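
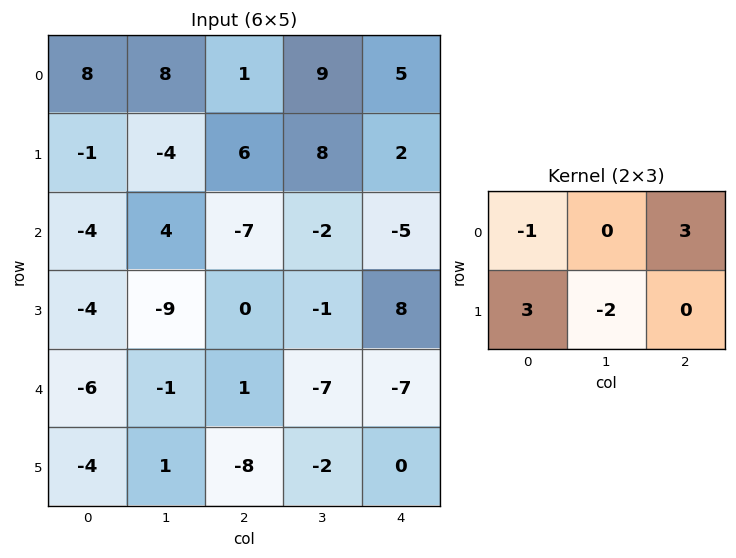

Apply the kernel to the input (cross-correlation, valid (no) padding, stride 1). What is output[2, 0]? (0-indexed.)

The receptive field on the input at this output position is [-4 4 -7 / -4 -9 0]. Elementwise product with the kernel and sum: -4·-1 + -7·3 + -4·3 + -9·-2.

-11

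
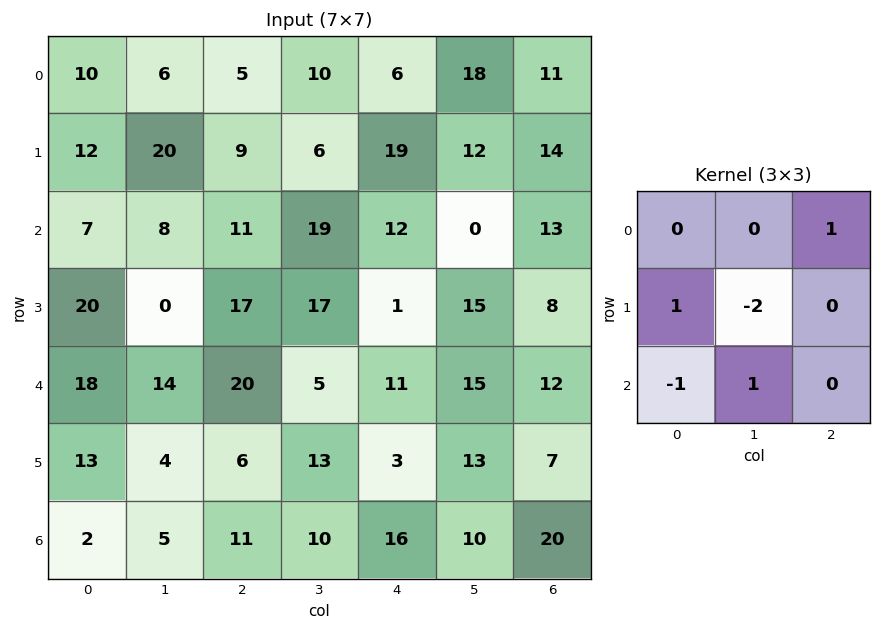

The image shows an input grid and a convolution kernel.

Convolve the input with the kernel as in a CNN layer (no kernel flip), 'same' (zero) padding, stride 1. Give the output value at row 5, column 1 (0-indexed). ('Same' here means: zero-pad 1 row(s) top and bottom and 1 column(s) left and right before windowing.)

28

The receptive field on the zero-padded input at this output position is [18 14 20 / 13 4 6 / 2 5 11]. Elementwise product with the kernel and sum: 20·1 + 13·1 + 4·-2 + 2·-1 + 5·1.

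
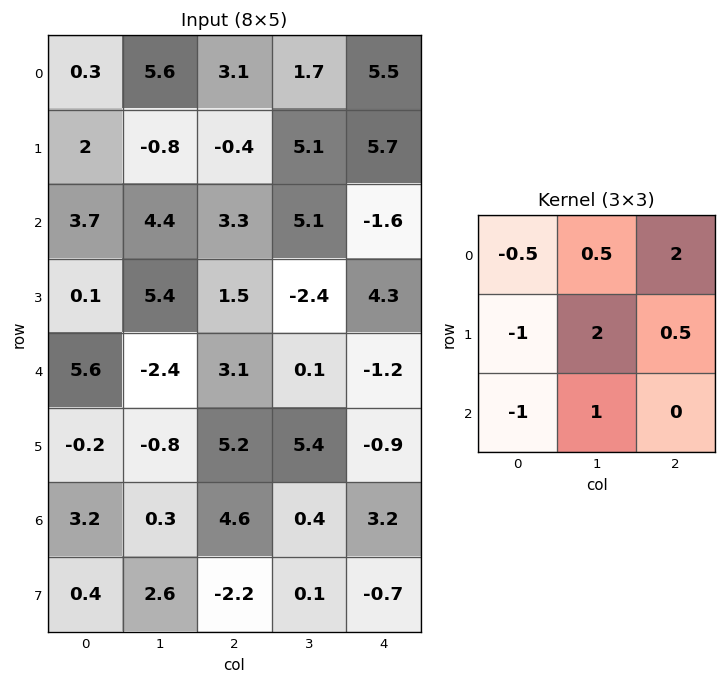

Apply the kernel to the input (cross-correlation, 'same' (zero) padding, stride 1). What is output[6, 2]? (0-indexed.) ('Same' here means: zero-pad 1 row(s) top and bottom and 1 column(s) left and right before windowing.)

18.1

The receptive field on the zero-padded input at this output position is [-0.8 5.2 5.4 / 0.3 4.6 0.4 / 2.6 -2.2 0.1]. Elementwise product with the kernel and sum: -0.8·-0.5 + 5.2·0.5 + 5.4·2 + 0.3·-1 + 4.6·2 + 0.4·0.5 + 2.6·-1 + -2.2·1.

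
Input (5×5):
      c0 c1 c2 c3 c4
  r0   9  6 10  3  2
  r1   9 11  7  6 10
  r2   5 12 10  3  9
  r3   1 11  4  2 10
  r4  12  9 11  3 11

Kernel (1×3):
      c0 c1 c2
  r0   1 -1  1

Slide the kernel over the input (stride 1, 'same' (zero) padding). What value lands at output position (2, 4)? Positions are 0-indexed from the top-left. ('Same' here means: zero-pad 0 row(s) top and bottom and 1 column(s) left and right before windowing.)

The receptive field on the zero-padded input at this output position is [3 9 0]. Elementwise product with the kernel and sum: 3·1 + 9·-1 + 0·1.

-6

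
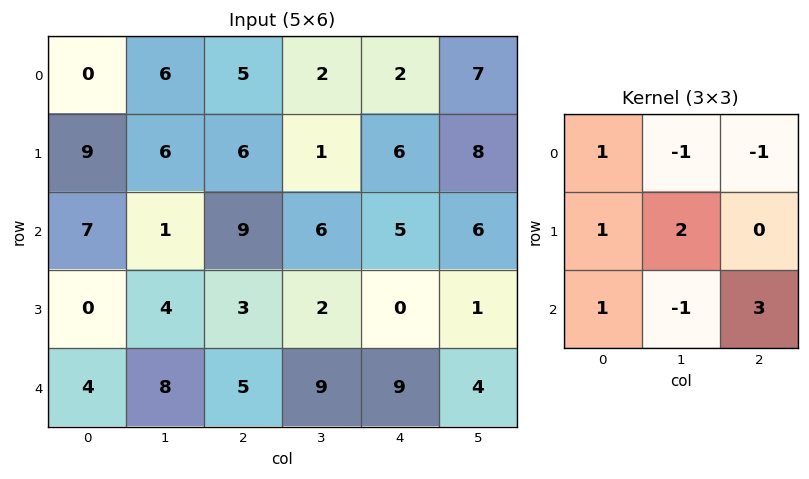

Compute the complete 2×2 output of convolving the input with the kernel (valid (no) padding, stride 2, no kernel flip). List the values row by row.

43 27
16 28

Output[0,0]: The receptive field on the input at this output position is [0 6 5 / 9 6 6 / 7 1 9]. Elementwise product with the kernel and sum: 0·1 + 6·-1 + 5·-1 + 9·1 + 6·2 + 7·1 + 1·-1 + 9·3.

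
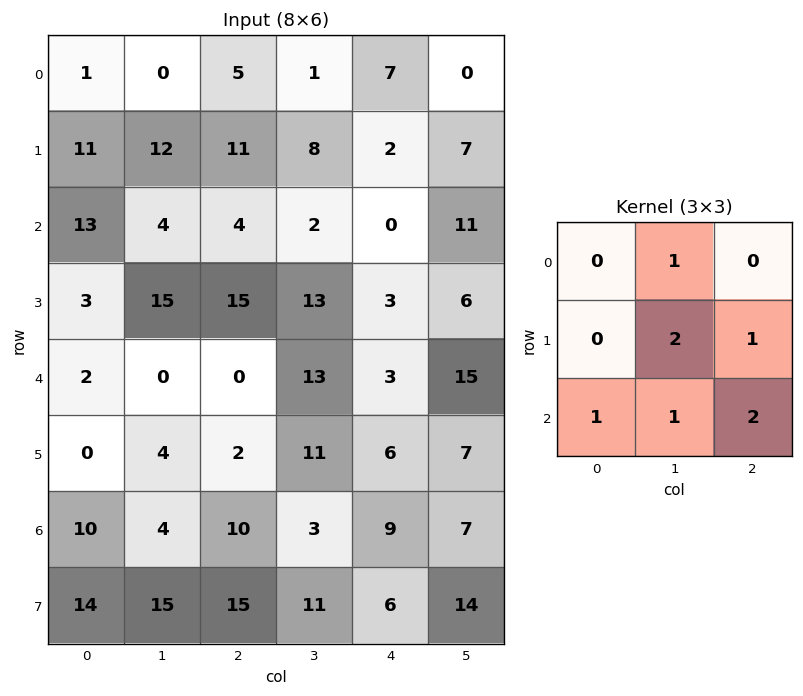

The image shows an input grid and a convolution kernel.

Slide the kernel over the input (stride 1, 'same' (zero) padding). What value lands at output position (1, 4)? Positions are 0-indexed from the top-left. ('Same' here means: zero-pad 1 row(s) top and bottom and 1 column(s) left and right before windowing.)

42

The receptive field on the zero-padded input at this output position is [1 7 0 / 8 2 7 / 2 0 11]. Elementwise product with the kernel and sum: 7·1 + 2·2 + 7·1 + 2·1 + 0·1 + 11·2.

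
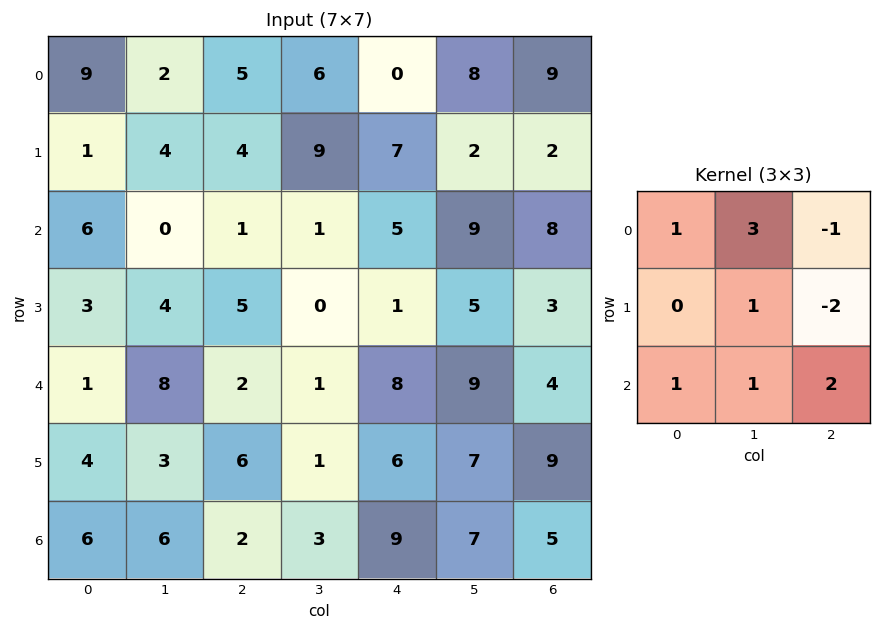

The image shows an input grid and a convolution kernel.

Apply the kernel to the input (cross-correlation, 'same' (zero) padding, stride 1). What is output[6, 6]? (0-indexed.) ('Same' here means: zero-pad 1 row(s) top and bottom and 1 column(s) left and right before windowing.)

The receptive field on the zero-padded input at this output position is [7 9 0 / 7 5 0 / 0 0 0]. Elementwise product with the kernel and sum: 7·1 + 9·3 + 0·-1 + 5·1 + 0·-2 + 0·1 + 0·1 + 0·2.

39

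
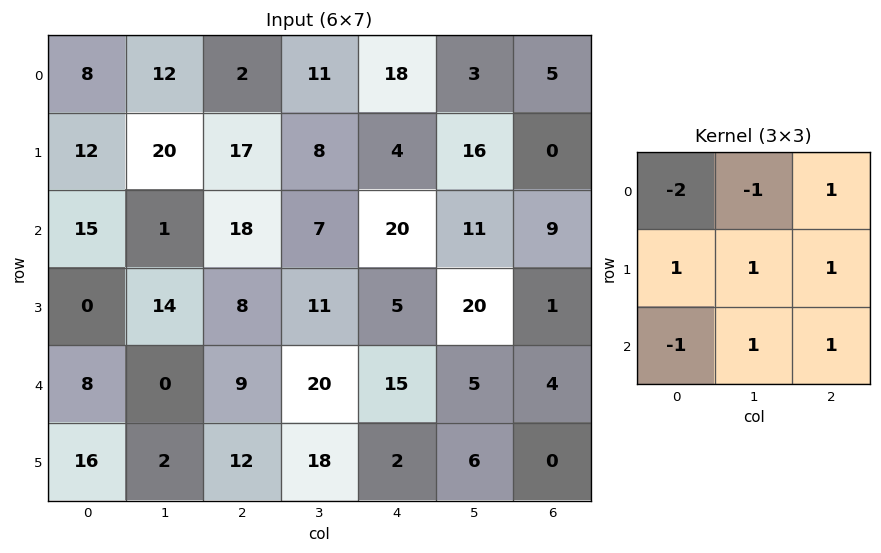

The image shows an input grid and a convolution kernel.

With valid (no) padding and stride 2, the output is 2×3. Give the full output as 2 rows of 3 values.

27 41 -14
10 27 -22

Output[0,0]: The receptive field on the input at this output position is [8 12 2 / 12 20 17 / 15 1 18]. Elementwise product with the kernel and sum: 8·-2 + 12·-1 + 2·1 + 12·1 + 20·1 + 17·1 + 15·-1 + 1·1 + 18·1.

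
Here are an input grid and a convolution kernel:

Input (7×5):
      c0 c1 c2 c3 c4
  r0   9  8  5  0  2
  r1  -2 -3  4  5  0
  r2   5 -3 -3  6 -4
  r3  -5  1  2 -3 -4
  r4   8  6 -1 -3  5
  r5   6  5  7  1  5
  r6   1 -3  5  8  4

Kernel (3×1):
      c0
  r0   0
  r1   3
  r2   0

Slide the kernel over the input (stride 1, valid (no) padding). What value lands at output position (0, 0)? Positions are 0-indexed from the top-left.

The receptive field on the input at this output position is [9 / -2 / 5]. Elementwise product with the kernel and sum: -2·3.

-6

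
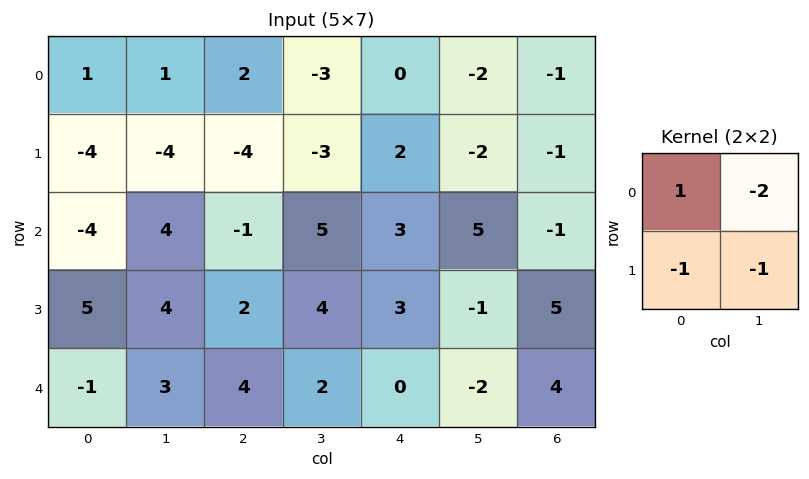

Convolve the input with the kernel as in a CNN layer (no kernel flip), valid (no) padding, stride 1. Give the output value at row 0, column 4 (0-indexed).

The receptive field on the input at this output position is [0 -2 / 2 -2]. Elementwise product with the kernel and sum: 0·1 + -2·-2 + 2·-1 + -2·-1.

4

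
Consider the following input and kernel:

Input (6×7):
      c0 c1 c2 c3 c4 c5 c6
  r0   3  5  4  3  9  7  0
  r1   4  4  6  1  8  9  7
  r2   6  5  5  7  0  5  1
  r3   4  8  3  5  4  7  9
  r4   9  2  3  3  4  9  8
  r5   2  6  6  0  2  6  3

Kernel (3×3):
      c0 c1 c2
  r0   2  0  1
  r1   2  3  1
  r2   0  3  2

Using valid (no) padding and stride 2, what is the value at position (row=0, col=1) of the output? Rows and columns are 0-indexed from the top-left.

The receptive field on the input at this output position is [4 3 9 / 6 1 8 / 5 7 0]. Elementwise product with the kernel and sum: 4·2 + 9·1 + 6·2 + 1·3 + 8·1 + 7·3 + 0·2.

61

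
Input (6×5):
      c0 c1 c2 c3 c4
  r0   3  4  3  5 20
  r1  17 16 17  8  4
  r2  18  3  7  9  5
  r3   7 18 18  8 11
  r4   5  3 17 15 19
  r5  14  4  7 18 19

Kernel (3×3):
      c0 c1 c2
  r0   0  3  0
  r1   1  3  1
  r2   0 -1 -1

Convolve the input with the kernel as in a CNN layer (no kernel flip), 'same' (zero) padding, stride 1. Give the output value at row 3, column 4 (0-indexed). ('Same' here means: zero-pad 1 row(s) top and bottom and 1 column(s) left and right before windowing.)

The receptive field on the zero-padded input at this output position is [9 5 0 / 8 11 0 / 15 19 0]. Elementwise product with the kernel and sum: 5·3 + 8·1 + 11·3 + 0·1 + 19·-1 + 0·-1.

37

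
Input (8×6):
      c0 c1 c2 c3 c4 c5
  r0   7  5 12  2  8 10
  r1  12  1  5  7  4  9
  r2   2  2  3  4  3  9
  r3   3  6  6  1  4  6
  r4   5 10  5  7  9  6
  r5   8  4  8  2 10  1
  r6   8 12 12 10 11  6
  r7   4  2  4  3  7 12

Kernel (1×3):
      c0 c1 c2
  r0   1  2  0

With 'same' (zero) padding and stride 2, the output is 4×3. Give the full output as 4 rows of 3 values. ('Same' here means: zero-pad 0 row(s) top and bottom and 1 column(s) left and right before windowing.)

Output[0,0]: The receptive field on the zero-padded input at this output position is [0 7 5]. Elementwise product with the kernel and sum: 0·1 + 7·2.

14 29 18
4 8 10
10 20 25
16 36 32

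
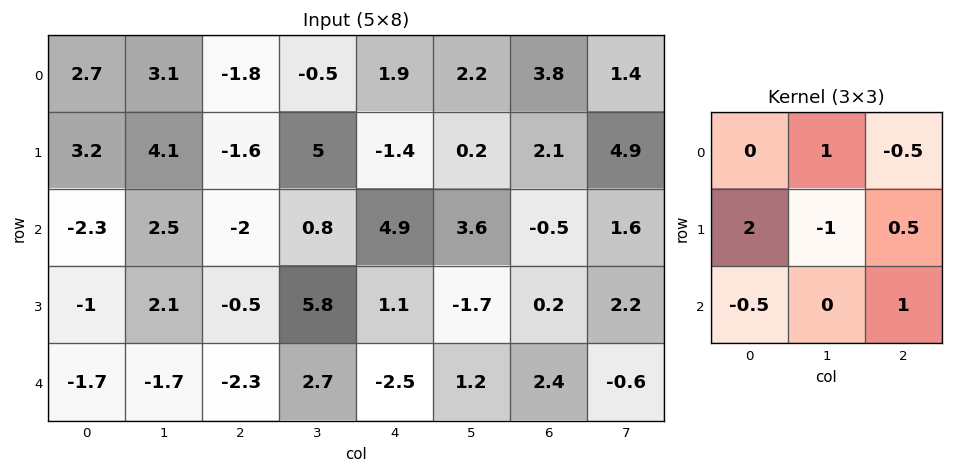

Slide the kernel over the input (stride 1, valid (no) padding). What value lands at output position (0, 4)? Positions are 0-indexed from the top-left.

The receptive field on the input at this output position is [1.9 2.2 3.8 / -1.4 0.2 2.1 / 4.9 3.6 -0.5]. Elementwise product with the kernel and sum: 2.2·1 + 3.8·-0.5 + -1.4·2 + 0.2·-1 + 2.1·0.5 + 4.9·-0.5 + -0.5·1.

-4.6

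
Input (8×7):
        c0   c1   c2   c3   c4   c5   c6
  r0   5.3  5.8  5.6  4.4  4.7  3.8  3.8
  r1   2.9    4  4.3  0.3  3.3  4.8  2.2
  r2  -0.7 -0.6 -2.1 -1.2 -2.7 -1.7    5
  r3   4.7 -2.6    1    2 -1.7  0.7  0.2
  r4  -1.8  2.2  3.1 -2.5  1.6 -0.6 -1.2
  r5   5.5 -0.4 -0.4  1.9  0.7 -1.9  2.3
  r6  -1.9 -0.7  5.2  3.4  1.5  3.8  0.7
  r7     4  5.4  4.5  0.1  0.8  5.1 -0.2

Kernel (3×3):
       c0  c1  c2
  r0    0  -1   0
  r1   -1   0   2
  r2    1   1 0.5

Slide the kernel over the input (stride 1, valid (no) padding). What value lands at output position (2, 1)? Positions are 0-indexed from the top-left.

12.75

The receptive field on the input at this output position is [-0.6 -2.1 -1.2 / -2.6 1 2 / 2.2 3.1 -2.5]. Elementwise product with the kernel and sum: -2.1·-1 + -2.6·-1 + 2·2 + 2.2·1 + 3.1·1 + -2.5·0.5.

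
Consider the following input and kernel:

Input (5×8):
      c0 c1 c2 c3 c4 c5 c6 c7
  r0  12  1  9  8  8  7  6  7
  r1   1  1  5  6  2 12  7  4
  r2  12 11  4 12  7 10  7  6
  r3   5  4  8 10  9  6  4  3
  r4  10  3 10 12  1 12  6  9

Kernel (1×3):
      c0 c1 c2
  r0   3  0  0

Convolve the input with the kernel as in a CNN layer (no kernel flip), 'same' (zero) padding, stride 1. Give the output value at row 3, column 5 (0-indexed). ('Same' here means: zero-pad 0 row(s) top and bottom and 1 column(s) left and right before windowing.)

27

The receptive field on the zero-padded input at this output position is [9 6 4]. Elementwise product with the kernel and sum: 9·3.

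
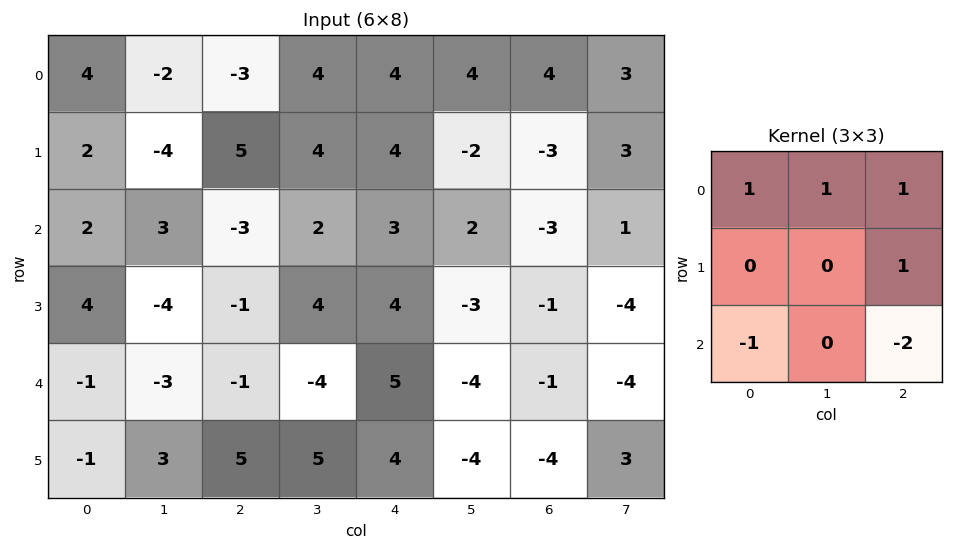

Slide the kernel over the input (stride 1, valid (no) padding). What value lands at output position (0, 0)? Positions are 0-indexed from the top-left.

8

The receptive field on the input at this output position is [4 -2 -3 / 2 -4 5 / 2 3 -3]. Elementwise product with the kernel and sum: 4·1 + -2·1 + -3·1 + 5·1 + 2·-1 + -3·-2.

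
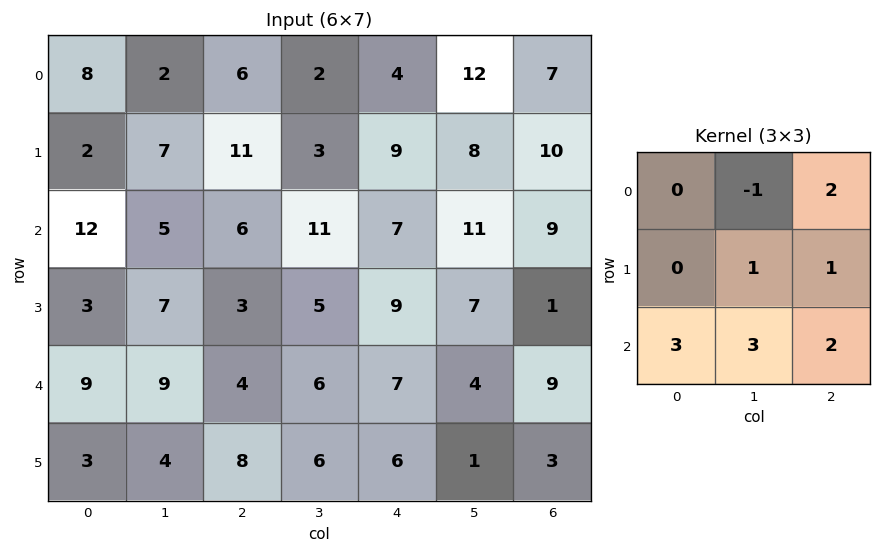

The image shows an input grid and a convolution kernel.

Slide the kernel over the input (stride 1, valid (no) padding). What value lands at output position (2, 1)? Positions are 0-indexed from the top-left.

The receptive field on the input at this output position is [5 6 11 / 7 3 5 / 9 4 6]. Elementwise product with the kernel and sum: 6·-1 + 11·2 + 3·1 + 5·1 + 9·3 + 4·3 + 6·2.

75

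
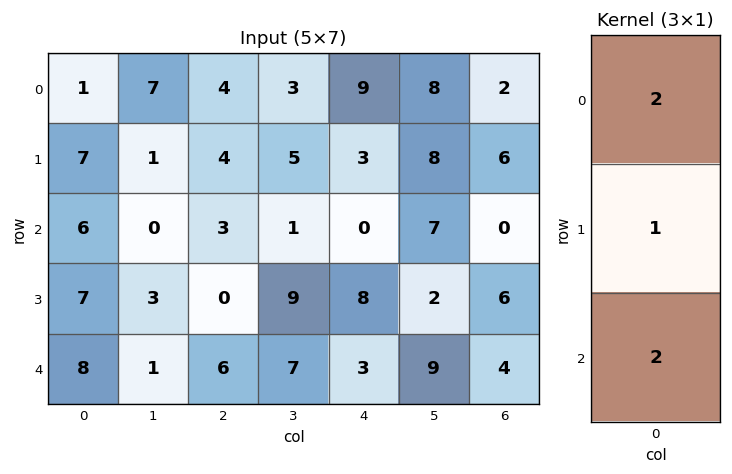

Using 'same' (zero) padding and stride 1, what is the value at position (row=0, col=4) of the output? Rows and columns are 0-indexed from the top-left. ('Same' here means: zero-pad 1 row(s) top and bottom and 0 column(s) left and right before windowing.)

15

The receptive field on the zero-padded input at this output position is [0 / 9 / 3]. Elementwise product with the kernel and sum: 0·2 + 9·1 + 3·2.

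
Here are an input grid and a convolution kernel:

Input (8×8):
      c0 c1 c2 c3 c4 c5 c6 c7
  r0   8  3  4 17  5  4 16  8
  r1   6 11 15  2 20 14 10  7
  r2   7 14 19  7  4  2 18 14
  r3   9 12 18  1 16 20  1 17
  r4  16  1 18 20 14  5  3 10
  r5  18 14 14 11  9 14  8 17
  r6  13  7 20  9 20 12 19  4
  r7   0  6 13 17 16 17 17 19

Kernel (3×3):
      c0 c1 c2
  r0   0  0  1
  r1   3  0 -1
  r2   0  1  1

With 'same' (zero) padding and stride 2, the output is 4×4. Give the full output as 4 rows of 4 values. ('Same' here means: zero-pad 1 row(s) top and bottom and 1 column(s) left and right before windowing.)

14 9 81 21
18 56 69 17
43 9 98 47
13 53 62 85

Output[0,0]: The receptive field on the zero-padded input at this output position is [0 0 0 / 0 8 3 / 0 6 11]. Elementwise product with the kernel and sum: 0·1 + 0·3 + 3·-1 + 6·1 + 11·1.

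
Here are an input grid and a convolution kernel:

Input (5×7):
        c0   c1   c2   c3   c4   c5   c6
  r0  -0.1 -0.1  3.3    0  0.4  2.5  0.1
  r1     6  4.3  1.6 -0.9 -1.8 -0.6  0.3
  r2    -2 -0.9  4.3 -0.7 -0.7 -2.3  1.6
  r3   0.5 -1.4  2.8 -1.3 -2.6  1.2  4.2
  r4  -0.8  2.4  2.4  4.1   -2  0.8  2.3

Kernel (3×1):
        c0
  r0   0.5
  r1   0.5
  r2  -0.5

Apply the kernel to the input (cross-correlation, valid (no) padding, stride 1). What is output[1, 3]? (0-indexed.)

The receptive field on the input at this output position is [-0.9 / -0.7 / -1.3]. Elementwise product with the kernel and sum: -0.9·0.5 + -0.7·0.5 + -1.3·-0.5.

-0.15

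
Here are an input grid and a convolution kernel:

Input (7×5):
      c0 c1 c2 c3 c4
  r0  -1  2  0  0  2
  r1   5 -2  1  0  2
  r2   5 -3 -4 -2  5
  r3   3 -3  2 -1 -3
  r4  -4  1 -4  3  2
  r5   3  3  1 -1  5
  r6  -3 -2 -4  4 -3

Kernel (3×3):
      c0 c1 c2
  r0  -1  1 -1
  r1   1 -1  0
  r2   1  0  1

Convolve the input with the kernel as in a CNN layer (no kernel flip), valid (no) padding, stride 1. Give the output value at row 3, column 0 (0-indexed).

The receptive field on the input at this output position is [3 -3 2 / -4 1 -4 / 3 3 1]. Elementwise product with the kernel and sum: 3·-1 + -3·1 + 2·-1 + -4·1 + 1·-1 + 3·1 + 1·1.

-9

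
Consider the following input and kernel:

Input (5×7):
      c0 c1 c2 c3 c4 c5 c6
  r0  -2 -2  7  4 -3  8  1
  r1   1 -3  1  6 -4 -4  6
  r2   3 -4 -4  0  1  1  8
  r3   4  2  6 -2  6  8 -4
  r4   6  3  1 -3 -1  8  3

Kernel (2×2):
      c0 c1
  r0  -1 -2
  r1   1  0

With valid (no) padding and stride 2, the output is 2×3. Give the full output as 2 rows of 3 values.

7 -14 -17
9 10 3

Output[0,0]: The receptive field on the input at this output position is [-2 -2 / 1 -3]. Elementwise product with the kernel and sum: -2·-1 + -2·-2 + 1·1.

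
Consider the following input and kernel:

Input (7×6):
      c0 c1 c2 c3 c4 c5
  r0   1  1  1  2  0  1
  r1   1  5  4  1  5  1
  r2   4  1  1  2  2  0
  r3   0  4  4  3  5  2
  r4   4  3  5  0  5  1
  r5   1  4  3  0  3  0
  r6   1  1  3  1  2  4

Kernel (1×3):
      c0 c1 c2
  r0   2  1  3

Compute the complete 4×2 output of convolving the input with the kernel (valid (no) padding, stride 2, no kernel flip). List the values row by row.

6 4
12 10
26 25
12 13

Output[0,0]: The receptive field on the input at this output position is [1 1 1]. Elementwise product with the kernel and sum: 1·2 + 1·1 + 1·3.
Output[0,1]: The receptive field on the input at this output position is [1 2 0]. Elementwise product with the kernel and sum: 1·2 + 2·1 + 0·3.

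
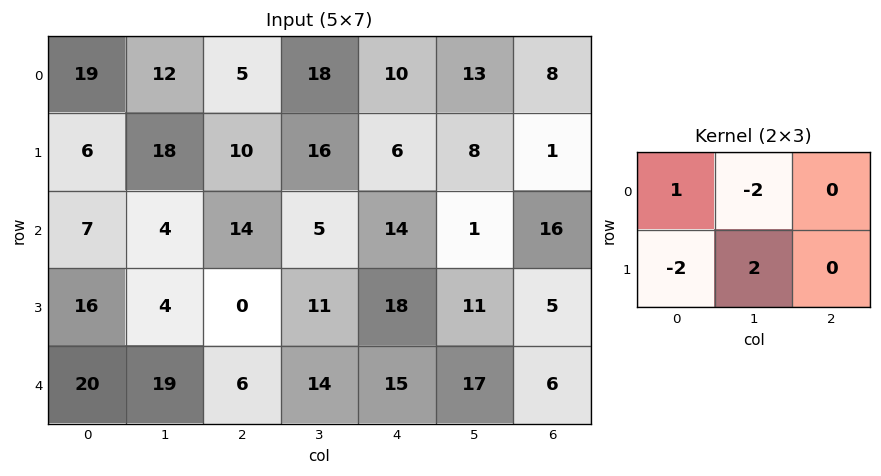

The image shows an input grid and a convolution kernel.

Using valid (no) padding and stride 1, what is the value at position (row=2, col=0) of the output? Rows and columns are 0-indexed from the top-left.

The receptive field on the input at this output position is [7 4 14 / 16 4 0]. Elementwise product with the kernel and sum: 7·1 + 4·-2 + 16·-2 + 4·2.

-25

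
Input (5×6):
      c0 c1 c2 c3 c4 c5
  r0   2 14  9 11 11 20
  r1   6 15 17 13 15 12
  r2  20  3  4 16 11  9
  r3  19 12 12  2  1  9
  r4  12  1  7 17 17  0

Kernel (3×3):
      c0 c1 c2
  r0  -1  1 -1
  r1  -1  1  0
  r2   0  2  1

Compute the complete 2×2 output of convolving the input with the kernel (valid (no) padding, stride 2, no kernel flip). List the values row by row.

Output[0,0]: The receptive field on the input at this output position is [2 14 9 / 6 15 17 / 20 3 4]. Elementwise product with the kernel and sum: 2·-1 + 14·1 + 9·-1 + 6·-1 + 15·1 + 3·2 + 4·1.

22 30
-19 42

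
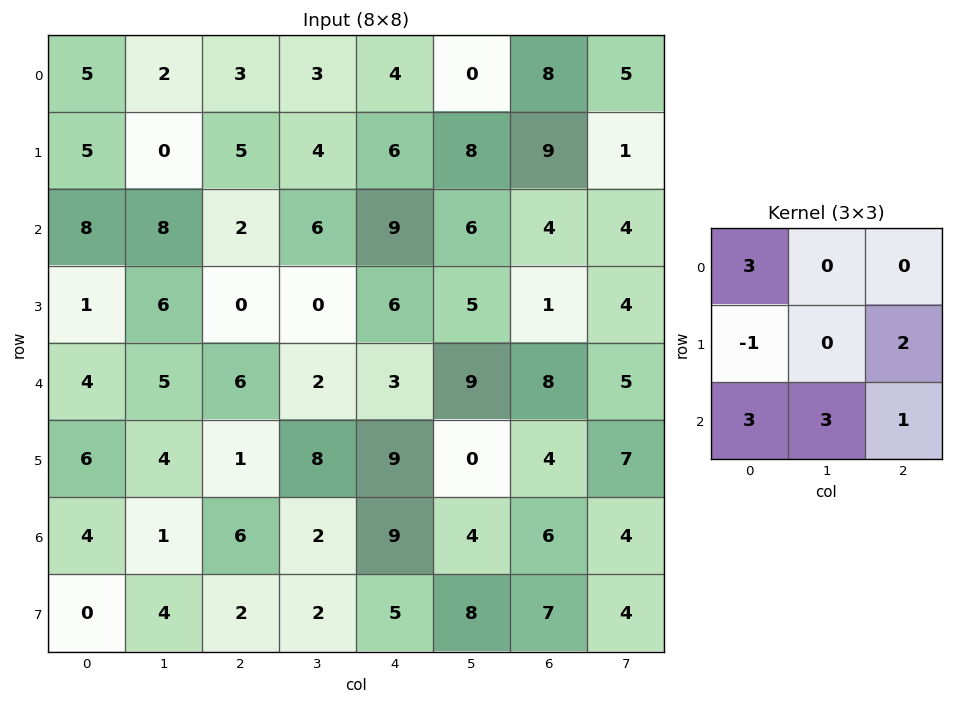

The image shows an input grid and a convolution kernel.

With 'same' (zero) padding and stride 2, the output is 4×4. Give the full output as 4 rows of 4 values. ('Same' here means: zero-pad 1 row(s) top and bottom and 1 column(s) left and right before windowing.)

Output[0,0]: The receptive field on the zero-padded input at this output position is [0 0 0 / 0 5 2 / 0 5 0]. Elementwise product with the kernel and sum: 0·3 + 0·-1 + 2·2 + 0·3 + 5·3 + 0·1.

19 23 35 62
25 22 41 48
32 40 67 35
6 35 59 53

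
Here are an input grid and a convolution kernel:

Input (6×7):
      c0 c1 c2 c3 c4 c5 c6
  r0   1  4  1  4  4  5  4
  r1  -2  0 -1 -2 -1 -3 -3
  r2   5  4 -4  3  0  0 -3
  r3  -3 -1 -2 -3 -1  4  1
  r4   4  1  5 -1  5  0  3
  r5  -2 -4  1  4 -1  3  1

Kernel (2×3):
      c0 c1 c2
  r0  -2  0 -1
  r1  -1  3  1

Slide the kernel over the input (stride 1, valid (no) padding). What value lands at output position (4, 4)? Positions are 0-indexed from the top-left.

-2

The receptive field on the input at this output position is [5 0 3 / -1 3 1]. Elementwise product with the kernel and sum: 5·-2 + 3·-1 + -1·-1 + 3·3 + 1·1.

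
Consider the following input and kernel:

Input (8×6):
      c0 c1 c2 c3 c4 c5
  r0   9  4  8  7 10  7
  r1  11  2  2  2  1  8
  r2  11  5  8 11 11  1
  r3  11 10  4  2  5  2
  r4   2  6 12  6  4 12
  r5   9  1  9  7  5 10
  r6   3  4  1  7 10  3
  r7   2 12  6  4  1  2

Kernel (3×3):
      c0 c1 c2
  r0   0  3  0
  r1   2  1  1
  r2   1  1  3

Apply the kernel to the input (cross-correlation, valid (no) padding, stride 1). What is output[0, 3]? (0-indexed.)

68

The receptive field on the input at this output position is [7 10 7 / 2 1 8 / 11 11 1]. Elementwise product with the kernel and sum: 10·3 + 2·2 + 1·1 + 8·1 + 11·1 + 11·1 + 1·3.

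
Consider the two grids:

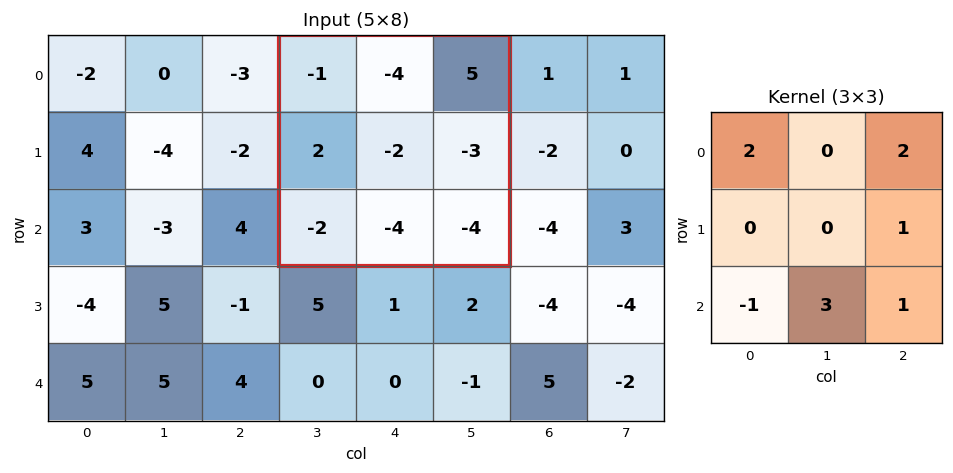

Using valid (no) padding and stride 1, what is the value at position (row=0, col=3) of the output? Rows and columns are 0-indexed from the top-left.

The receptive field on the input at this output position is [-1 -4 5 / 2 -2 -3 / -2 -4 -4]. Elementwise product with the kernel and sum: -1·2 + 5·2 + -3·1 + -2·-1 + -4·3 + -4·1.

-9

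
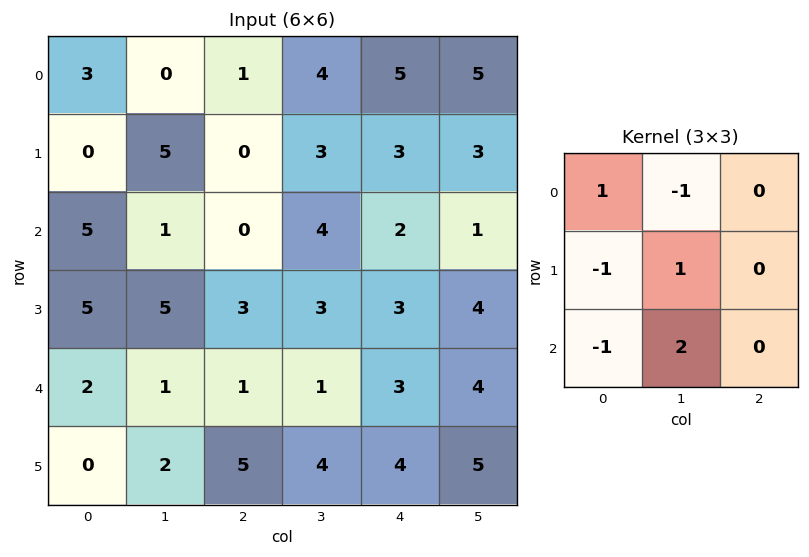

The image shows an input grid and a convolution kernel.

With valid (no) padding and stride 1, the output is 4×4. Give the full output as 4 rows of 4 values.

Output[0,0]: The receptive field on the input at this output position is [3 0 1 / 0 5 0 / 5 1 0]. Elementwise product with the kernel and sum: 3·1 + 0·-1 + 0·-1 + 5·1 + 5·-1 + 1·2.

5 -7 8 -1
-4 5 4 1
4 0 -3 7
3 10 3 6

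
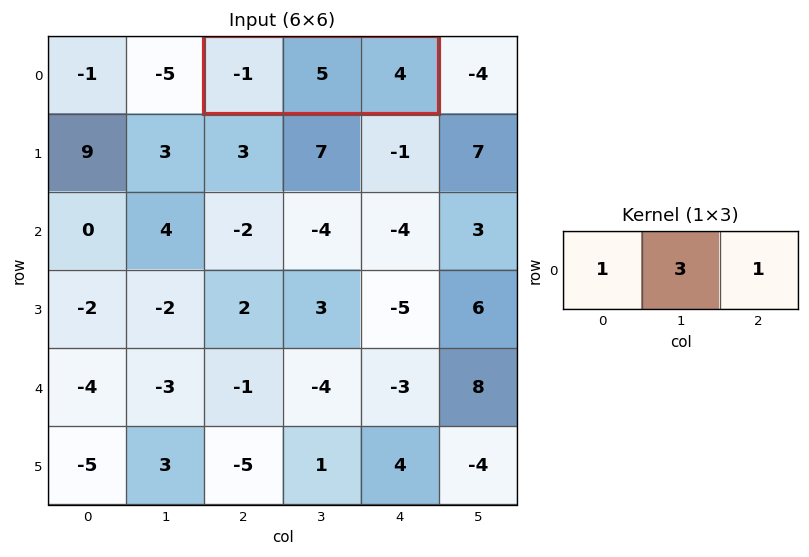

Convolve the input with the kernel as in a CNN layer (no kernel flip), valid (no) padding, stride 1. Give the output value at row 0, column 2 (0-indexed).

18

The receptive field on the input at this output position is [-1 5 4]. Elementwise product with the kernel and sum: -1·1 + 5·3 + 4·1.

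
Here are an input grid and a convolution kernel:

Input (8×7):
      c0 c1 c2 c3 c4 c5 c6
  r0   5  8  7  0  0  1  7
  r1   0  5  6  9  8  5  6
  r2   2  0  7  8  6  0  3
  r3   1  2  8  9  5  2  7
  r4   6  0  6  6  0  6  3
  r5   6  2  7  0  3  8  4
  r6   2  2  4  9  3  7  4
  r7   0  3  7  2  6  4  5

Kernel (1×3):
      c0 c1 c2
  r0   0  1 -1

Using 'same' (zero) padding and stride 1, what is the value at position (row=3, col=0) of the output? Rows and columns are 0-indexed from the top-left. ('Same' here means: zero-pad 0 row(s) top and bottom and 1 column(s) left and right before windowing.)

-1

The receptive field on the zero-padded input at this output position is [0 1 2]. Elementwise product with the kernel and sum: 1·1 + 2·-1.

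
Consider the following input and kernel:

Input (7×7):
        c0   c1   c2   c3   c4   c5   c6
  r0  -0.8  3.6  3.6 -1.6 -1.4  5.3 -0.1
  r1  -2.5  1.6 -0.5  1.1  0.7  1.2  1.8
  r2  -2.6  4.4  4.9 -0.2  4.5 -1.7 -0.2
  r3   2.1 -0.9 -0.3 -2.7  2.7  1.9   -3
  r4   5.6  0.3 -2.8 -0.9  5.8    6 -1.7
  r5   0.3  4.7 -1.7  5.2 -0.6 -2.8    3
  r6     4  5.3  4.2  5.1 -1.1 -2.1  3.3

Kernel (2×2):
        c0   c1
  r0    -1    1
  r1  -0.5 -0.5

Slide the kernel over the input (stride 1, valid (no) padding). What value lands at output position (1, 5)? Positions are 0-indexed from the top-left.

1.55

The receptive field on the input at this output position is [1.2 1.8 / -1.7 -0.2]. Elementwise product with the kernel and sum: 1.2·-1 + 1.8·1 + -1.7·-0.5 + -0.2·-0.5.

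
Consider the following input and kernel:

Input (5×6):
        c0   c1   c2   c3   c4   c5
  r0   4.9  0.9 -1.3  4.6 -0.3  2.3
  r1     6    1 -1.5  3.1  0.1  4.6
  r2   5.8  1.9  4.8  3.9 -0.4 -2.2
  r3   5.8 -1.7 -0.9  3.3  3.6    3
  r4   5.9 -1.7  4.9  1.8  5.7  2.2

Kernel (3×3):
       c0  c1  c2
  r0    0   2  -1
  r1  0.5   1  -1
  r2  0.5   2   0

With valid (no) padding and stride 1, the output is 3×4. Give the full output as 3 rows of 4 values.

15.3 -0.75 21.95 -4.7
3 -6.9 18.95 8.2
0.65 9.6 13.5 15.95

Output[0,0]: The receptive field on the input at this output position is [4.9 0.9 -1.3 / 6 1 -1.5 / 5.8 1.9 4.8]. Elementwise product with the kernel and sum: 0.9·2 + -1.3·-1 + 6·0.5 + 1·1 + -1.5·-1 + 5.8·0.5 + 1.9·2.
Output[0,1]: The receptive field on the input at this output position is [0.9 -1.3 4.6 / 1 -1.5 3.1 / 1.9 4.8 3.9]. Elementwise product with the kernel and sum: -1.3·2 + 4.6·-1 + 1·0.5 + -1.5·1 + 3.1·-1 + 1.9·0.5 + 4.8·2.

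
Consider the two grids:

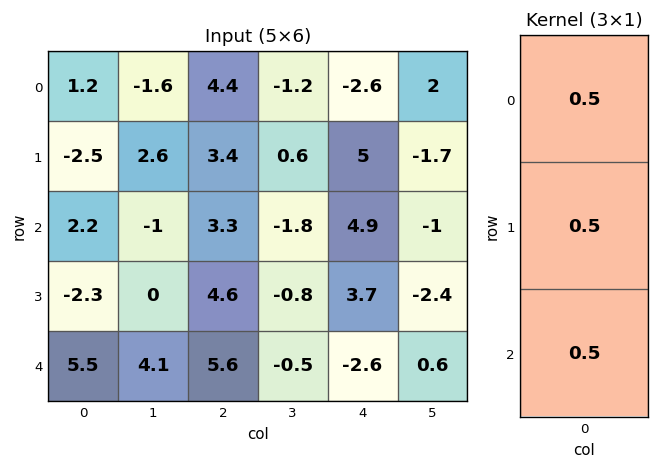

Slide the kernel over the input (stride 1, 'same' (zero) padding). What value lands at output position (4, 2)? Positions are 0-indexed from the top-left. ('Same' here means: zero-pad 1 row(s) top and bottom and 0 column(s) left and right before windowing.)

The receptive field on the zero-padded input at this output position is [4.6 / 5.6 / 0]. Elementwise product with the kernel and sum: 4.6·0.5 + 5.6·0.5 + 0·0.5.

5.1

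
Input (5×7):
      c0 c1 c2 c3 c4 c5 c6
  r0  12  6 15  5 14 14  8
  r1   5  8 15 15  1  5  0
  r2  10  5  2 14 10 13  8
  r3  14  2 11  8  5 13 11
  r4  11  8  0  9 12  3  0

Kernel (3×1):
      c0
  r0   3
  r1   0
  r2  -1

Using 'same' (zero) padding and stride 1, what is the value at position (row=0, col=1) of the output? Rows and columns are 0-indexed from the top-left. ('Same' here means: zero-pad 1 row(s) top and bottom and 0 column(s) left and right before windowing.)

-8

The receptive field on the zero-padded input at this output position is [0 / 6 / 8]. Elementwise product with the kernel and sum: 0·3 + 8·-1.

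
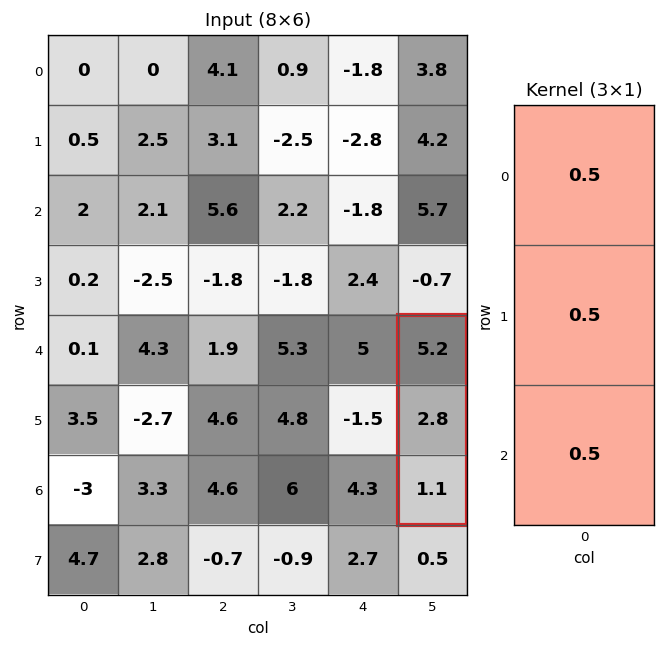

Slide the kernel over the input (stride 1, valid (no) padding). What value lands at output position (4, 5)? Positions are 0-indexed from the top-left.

4.55

The receptive field on the input at this output position is [5.2 / 2.8 / 1.1]. Elementwise product with the kernel and sum: 5.2·0.5 + 2.8·0.5 + 1.1·0.5.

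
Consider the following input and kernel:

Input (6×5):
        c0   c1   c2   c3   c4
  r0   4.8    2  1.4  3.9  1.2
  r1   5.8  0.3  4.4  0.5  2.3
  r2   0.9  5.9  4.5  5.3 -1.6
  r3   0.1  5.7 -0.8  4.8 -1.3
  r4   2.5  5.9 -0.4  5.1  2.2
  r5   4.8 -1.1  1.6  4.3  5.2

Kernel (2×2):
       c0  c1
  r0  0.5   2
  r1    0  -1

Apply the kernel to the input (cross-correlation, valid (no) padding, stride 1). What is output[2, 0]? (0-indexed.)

6.55

The receptive field on the input at this output position is [0.9 5.9 / 0.1 5.7]. Elementwise product with the kernel and sum: 0.9·0.5 + 5.9·2 + 5.7·-1.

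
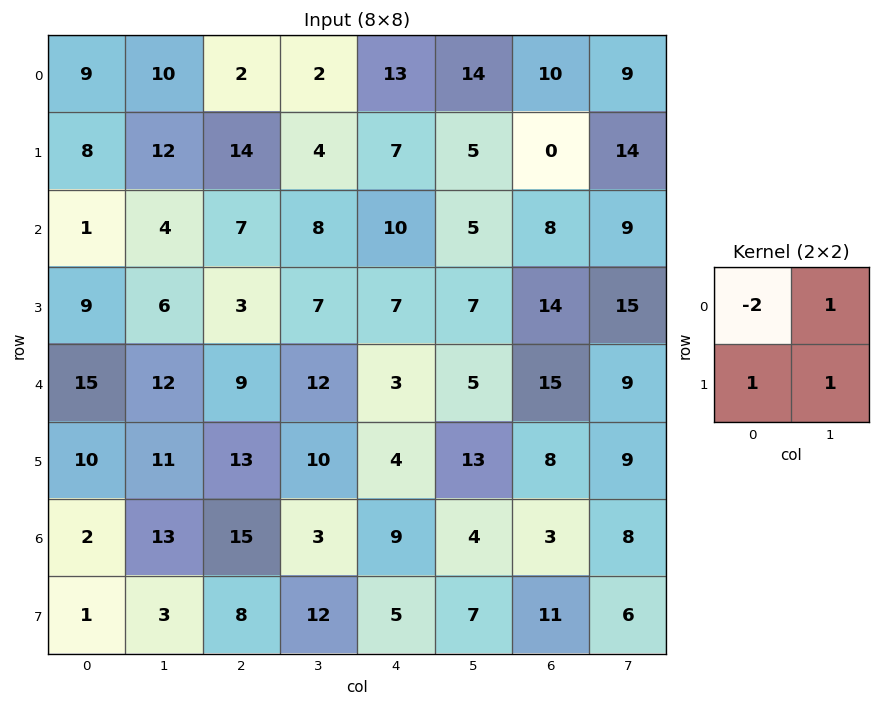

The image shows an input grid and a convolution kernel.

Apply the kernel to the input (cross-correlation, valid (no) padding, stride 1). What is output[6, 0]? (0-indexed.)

13

The receptive field on the input at this output position is [2 13 / 1 3]. Elementwise product with the kernel and sum: 2·-2 + 13·1 + 1·1 + 3·1.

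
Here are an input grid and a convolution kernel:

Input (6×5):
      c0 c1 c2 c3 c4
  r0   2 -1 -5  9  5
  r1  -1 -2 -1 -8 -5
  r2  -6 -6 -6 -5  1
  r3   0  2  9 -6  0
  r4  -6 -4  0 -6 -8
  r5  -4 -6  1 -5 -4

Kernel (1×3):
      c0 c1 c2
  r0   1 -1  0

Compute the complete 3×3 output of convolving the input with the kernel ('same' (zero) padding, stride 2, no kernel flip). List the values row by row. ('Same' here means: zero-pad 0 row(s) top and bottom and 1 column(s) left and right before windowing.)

-2 4 4
6 0 -6
6 -4 2

Output[0,0]: The receptive field on the zero-padded input at this output position is [0 2 -1]. Elementwise product with the kernel and sum: 0·1 + 2·-1.
Output[0,1]: The receptive field on the zero-padded input at this output position is [-1 -5 9]. Elementwise product with the kernel and sum: -1·1 + -5·-1.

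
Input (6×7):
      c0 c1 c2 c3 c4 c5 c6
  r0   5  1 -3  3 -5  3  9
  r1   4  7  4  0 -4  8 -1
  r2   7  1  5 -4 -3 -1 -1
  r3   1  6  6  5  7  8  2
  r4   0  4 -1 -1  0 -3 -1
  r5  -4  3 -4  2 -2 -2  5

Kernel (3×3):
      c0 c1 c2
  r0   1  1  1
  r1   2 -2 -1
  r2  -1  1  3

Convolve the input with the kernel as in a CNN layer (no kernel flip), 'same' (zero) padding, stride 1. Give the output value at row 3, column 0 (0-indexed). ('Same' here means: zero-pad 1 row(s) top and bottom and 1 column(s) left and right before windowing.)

The receptive field on the zero-padded input at this output position is [0 7 1 / 0 1 6 / 0 0 4]. Elementwise product with the kernel and sum: 0·1 + 7·1 + 1·1 + 0·2 + 1·-2 + 6·-1 + 0·-1 + 0·1 + 4·3.

12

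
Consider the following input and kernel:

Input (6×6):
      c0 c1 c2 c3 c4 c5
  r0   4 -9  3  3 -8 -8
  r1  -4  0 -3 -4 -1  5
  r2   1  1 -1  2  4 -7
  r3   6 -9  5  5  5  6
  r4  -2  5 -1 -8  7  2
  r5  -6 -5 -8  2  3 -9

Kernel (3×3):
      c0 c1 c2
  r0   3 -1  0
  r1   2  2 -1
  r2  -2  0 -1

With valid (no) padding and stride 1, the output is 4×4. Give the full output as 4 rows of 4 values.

15 -36 -9 5
-24 14 -22 -8
-4 -11 5 30
54 -8 -2 11

Output[0,0]: The receptive field on the input at this output position is [4 -9 3 / -4 0 -3 / 1 1 -1]. Elementwise product with the kernel and sum: 4·3 + -9·-1 + -4·2 + 0·2 + -3·-1 + 1·-2 + -1·-1.
Output[0,1]: The receptive field on the input at this output position is [-9 3 3 / 0 -3 -4 / 1 -1 2]. Elementwise product with the kernel and sum: -9·3 + 3·-1 + 0·2 + -3·2 + -4·-1 + 1·-2 + 2·-1.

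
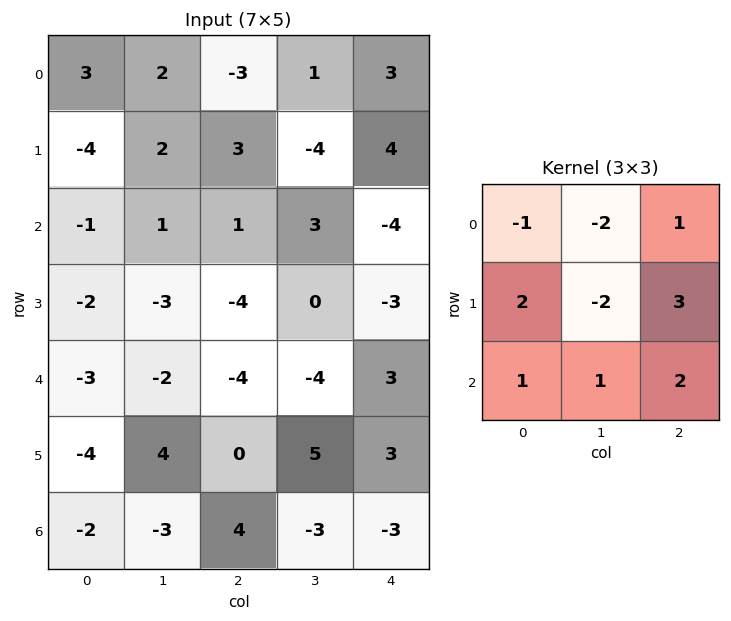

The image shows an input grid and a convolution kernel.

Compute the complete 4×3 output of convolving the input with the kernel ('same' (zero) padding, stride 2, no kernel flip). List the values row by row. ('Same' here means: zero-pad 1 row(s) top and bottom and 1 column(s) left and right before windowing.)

0 10 -4
7 -10 7
5 17 0
7 -22 -11

Output[0,0]: The receptive field on the zero-padded input at this output position is [0 0 0 / 0 3 2 / 0 -4 2]. Elementwise product with the kernel and sum: 0·-1 + 0·-2 + 0·1 + 0·2 + 3·-2 + 2·3 + 0·1 + -4·1 + 2·2.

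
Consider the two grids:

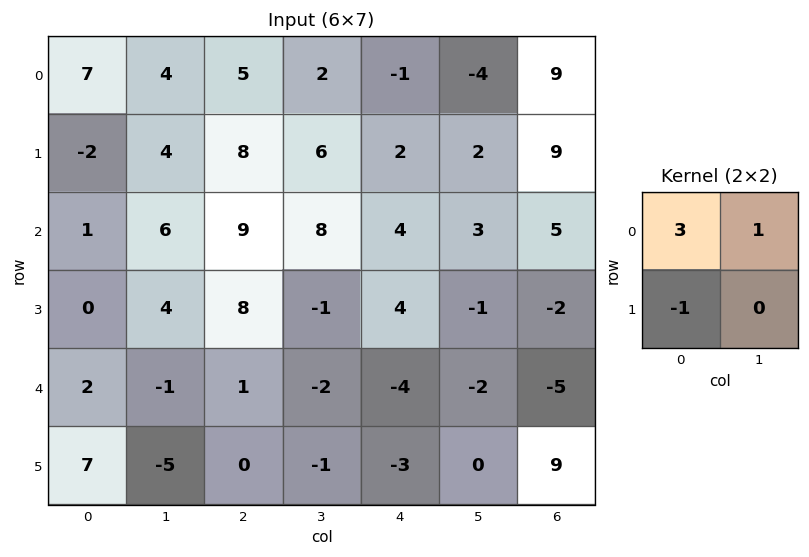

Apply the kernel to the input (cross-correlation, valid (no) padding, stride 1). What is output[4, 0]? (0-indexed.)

-2

The receptive field on the input at this output position is [2 -1 / 7 -5]. Elementwise product with the kernel and sum: 2·3 + -1·1 + 7·-1.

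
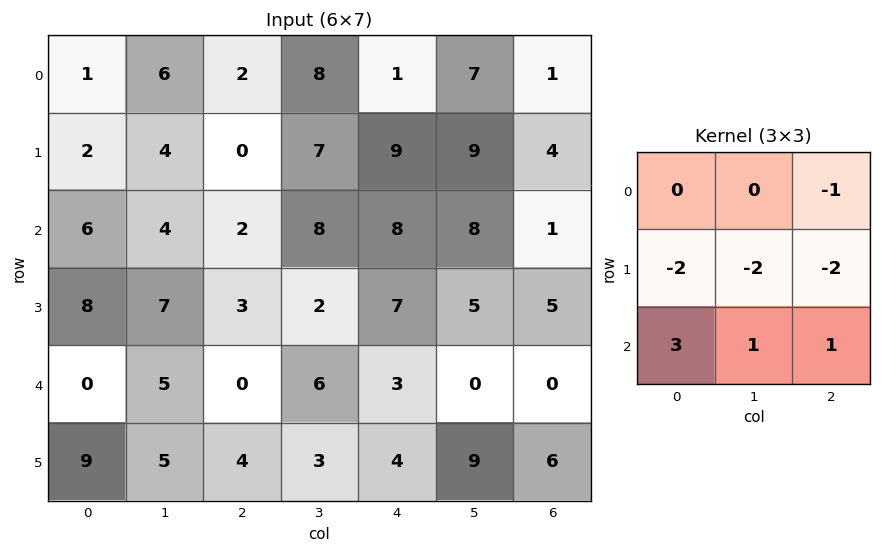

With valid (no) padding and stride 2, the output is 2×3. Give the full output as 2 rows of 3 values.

10 -11 -12
-33 -23 -26

Output[0,0]: The receptive field on the input at this output position is [1 6 2 / 2 4 0 / 6 4 2]. Elementwise product with the kernel and sum: 2·-1 + 2·-2 + 4·-2 + 0·-2 + 6·3 + 4·1 + 2·1.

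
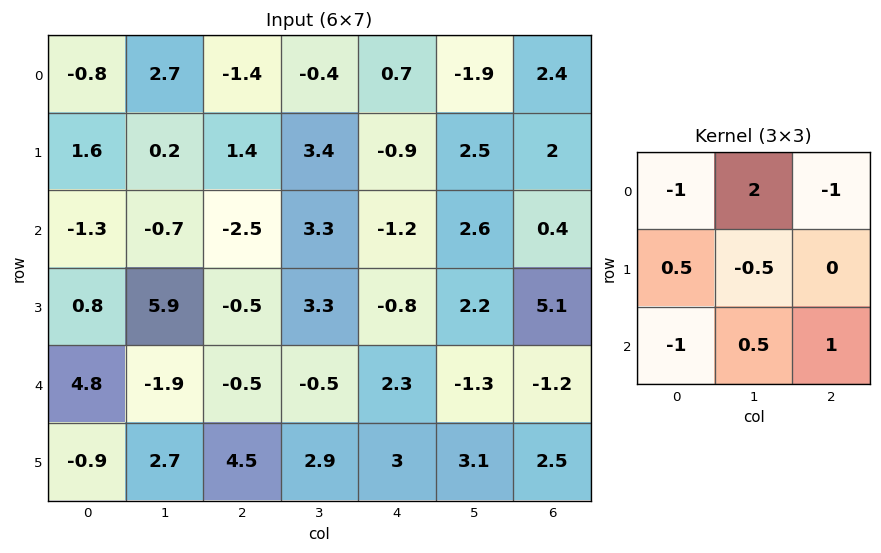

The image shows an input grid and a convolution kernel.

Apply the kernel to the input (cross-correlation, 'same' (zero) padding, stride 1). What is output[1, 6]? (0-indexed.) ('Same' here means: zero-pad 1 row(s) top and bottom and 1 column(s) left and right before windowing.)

The receptive field on the zero-padded input at this output position is [-1.9 2.4 0 / 2.5 2 0 / 2.6 0.4 0]. Elementwise product with the kernel and sum: -1.9·-1 + 2.4·2 + 0·-1 + 2.5·0.5 + 2·-0.5 + 2.6·-1 + 0.4·0.5 + 0·1.

4.55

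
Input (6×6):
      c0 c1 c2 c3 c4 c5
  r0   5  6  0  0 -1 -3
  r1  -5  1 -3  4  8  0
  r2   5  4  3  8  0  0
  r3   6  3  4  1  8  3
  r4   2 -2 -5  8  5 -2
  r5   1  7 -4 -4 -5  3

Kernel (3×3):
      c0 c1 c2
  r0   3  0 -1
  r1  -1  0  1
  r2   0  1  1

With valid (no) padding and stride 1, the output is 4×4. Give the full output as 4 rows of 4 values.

Output[0,0]: The receptive field on the input at this output position is [5 6 0 / -5 1 -3 / 5 4 3]. Elementwise product with the kernel and sum: 5·3 + 0·-1 + -5·-1 + -3·1 + 4·1 + 3·1.

24 32 20 -1
-7 8 -11 15
3 5 26 29
10 10 5 -12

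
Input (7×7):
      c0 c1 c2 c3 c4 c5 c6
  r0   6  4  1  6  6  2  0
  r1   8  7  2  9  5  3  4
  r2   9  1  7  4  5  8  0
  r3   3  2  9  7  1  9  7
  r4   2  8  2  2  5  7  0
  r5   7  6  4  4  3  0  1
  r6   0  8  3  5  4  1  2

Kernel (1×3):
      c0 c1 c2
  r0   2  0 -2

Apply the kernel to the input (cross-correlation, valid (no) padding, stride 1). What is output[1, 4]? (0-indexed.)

2

The receptive field on the input at this output position is [5 3 4]. Elementwise product with the kernel and sum: 5·2 + 4·-2.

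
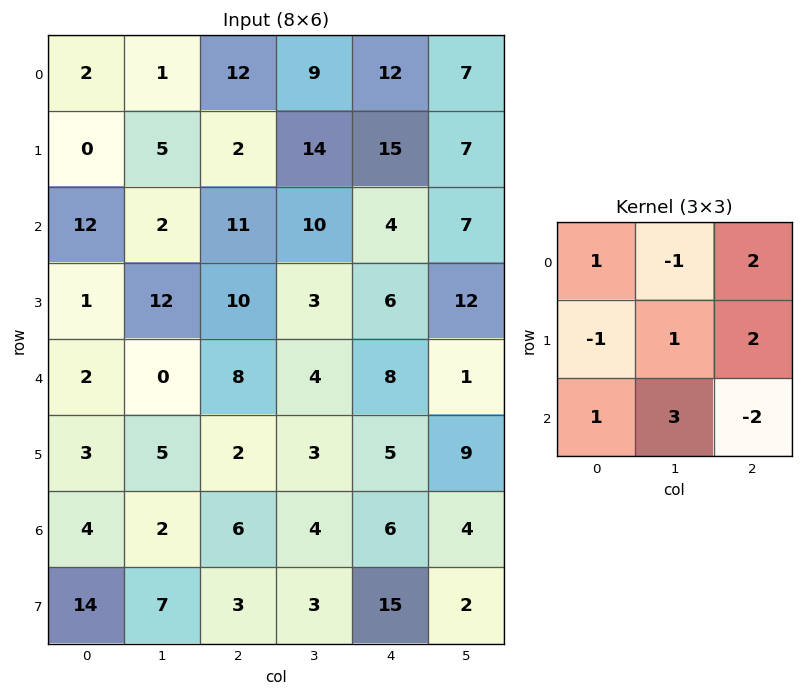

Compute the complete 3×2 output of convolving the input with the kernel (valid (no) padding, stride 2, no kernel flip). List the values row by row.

30 102
49 18
22 37

Output[0,0]: The receptive field on the input at this output position is [2 1 12 / 0 5 2 / 12 2 11]. Elementwise product with the kernel and sum: 2·1 + 1·-1 + 12·2 + 0·-1 + 5·1 + 2·2 + 12·1 + 2·3 + 11·-2.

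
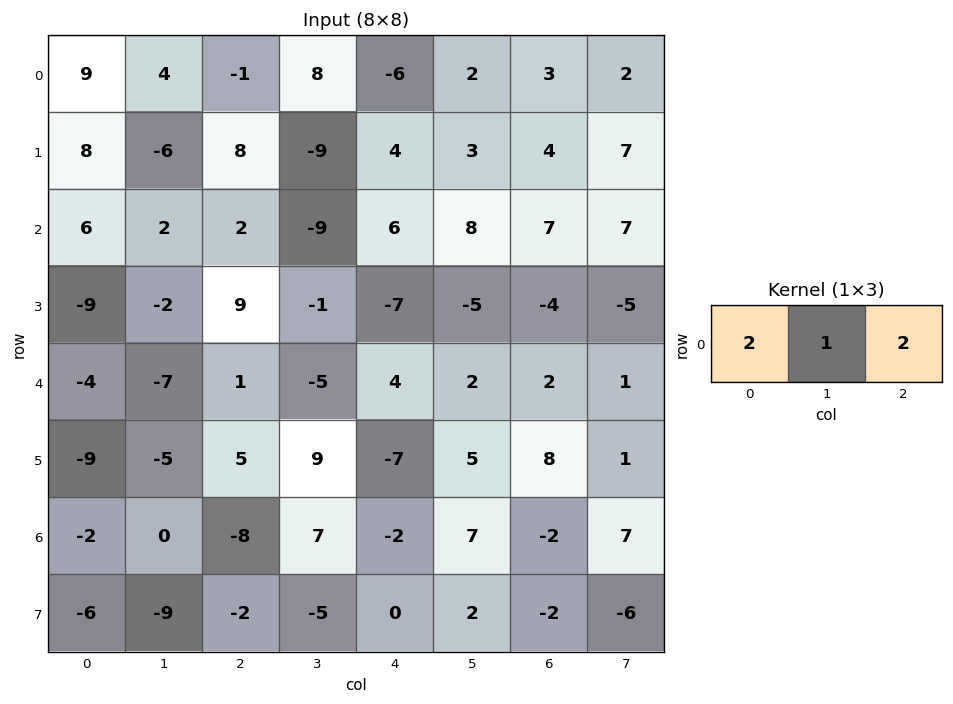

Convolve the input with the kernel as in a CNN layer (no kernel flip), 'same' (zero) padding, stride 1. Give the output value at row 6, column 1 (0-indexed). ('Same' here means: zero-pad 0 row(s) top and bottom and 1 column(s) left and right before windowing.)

-20

The receptive field on the zero-padded input at this output position is [-2 0 -8]. Elementwise product with the kernel and sum: -2·2 + 0·1 + -8·2.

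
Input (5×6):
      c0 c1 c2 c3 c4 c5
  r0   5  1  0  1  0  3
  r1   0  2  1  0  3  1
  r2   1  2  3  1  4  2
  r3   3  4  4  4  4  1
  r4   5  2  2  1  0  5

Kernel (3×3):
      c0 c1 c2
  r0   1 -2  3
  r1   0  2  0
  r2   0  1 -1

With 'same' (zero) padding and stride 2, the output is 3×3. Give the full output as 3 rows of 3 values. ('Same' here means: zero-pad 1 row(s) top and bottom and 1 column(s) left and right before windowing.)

8 1 2
7 6 8
16 12 -1

Output[0,0]: The receptive field on the zero-padded input at this output position is [0 0 0 / 0 5 1 / 0 0 2]. Elementwise product with the kernel and sum: 0·1 + 0·-2 + 0·3 + 5·2 + 0·1 + 2·-1.
Output[0,1]: The receptive field on the zero-padded input at this output position is [0 0 0 / 1 0 1 / 2 1 0]. Elementwise product with the kernel and sum: 0·1 + 0·-2 + 0·3 + 0·2 + 1·1 + 0·-1.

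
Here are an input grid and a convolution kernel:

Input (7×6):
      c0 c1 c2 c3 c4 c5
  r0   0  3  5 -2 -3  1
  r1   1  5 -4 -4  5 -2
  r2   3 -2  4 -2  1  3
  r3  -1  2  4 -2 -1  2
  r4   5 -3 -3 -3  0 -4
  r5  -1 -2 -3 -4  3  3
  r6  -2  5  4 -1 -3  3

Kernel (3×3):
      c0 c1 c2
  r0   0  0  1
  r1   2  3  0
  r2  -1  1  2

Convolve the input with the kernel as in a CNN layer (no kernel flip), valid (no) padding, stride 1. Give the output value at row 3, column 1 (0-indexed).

-26

The receptive field on the input at this output position is [2 4 -2 / -3 -3 -3 / -2 -3 -4]. Elementwise product with the kernel and sum: -2·1 + -3·2 + -3·3 + -2·-1 + -3·1 + -4·2.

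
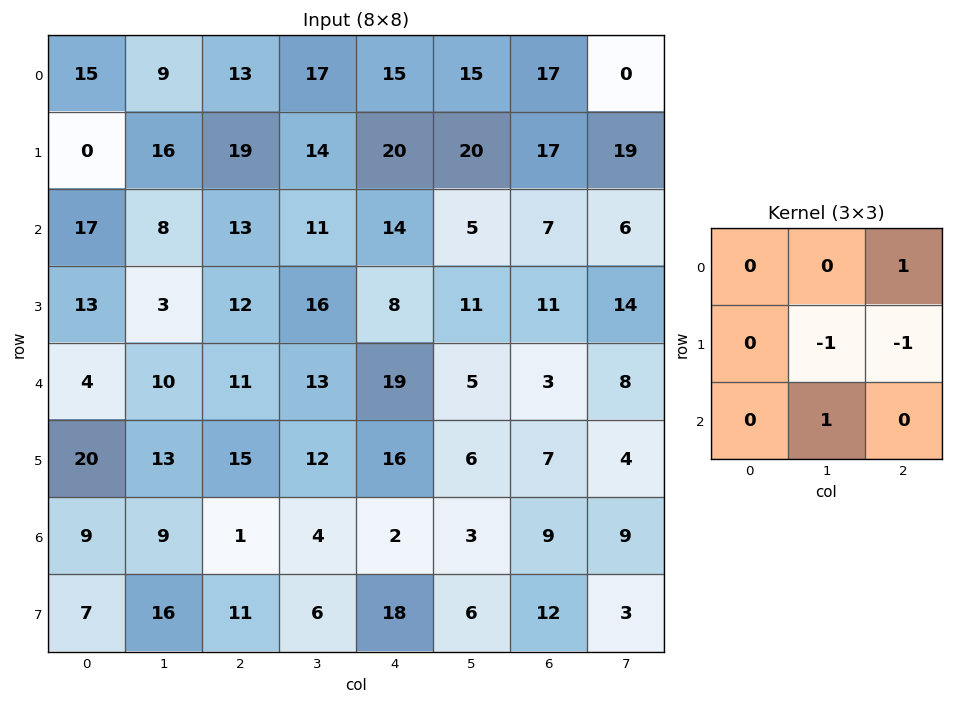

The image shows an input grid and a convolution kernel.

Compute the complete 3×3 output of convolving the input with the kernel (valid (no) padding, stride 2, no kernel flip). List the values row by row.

-14 -8 -15
8 3 -10
-8 -5 -7

Output[0,0]: The receptive field on the input at this output position is [15 9 13 / 0 16 19 / 17 8 13]. Elementwise product with the kernel and sum: 13·1 + 16·-1 + 19·-1 + 8·1.
Output[0,1]: The receptive field on the input at this output position is [13 17 15 / 19 14 20 / 13 11 14]. Elementwise product with the kernel and sum: 15·1 + 14·-1 + 20·-1 + 11·1.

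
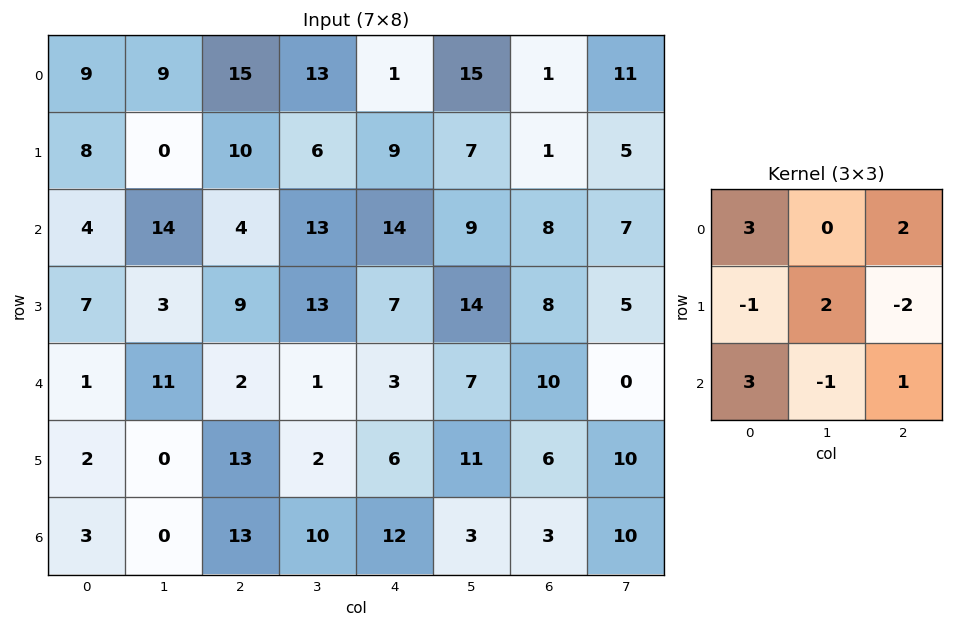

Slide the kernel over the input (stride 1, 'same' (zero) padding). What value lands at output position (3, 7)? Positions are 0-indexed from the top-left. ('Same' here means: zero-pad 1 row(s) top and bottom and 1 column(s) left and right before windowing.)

The receptive field on the zero-padded input at this output position is [8 7 0 / 8 5 0 / 10 0 0]. Elementwise product with the kernel and sum: 8·3 + 0·2 + 8·-1 + 5·2 + 0·-2 + 10·3 + 0·-1 + 0·1.

56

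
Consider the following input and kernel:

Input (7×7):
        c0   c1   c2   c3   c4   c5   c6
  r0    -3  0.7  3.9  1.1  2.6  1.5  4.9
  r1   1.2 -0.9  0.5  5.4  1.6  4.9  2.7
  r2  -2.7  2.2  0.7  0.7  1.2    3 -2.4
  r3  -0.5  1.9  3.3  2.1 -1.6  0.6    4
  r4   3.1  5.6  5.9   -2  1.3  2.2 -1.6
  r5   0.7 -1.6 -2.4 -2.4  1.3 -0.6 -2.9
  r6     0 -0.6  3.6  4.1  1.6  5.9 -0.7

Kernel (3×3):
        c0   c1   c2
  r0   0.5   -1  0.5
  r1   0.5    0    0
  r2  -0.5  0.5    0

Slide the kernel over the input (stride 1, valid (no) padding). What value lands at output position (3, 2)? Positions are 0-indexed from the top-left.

The receptive field on the input at this output position is [3.3 2.1 -1.6 / 5.9 -2 1.3 / -2.4 -2.4 1.3]. Elementwise product with the kernel and sum: 3.3·0.5 + 2.1·-1 + -1.6·0.5 + 5.9·0.5 + -2.4·-0.5 + -2.4·0.5.

1.7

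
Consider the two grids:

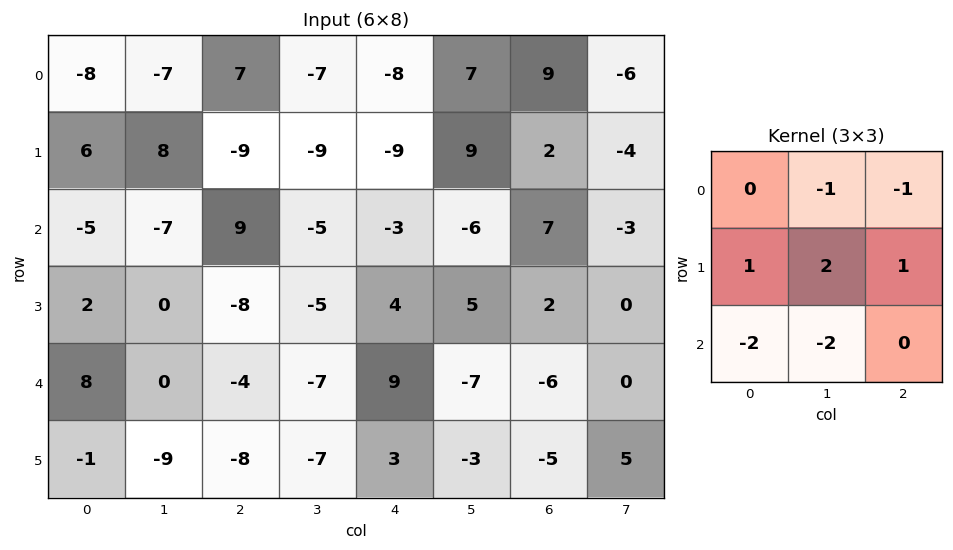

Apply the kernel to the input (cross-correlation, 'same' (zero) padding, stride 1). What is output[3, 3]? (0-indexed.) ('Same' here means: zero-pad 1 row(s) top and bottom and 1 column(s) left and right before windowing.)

16

The receptive field on the zero-padded input at this output position is [9 -5 -3 / -8 -5 4 / -4 -7 9]. Elementwise product with the kernel and sum: -5·-1 + -3·-1 + -8·1 + -5·2 + 4·1 + -4·-2 + -7·-2.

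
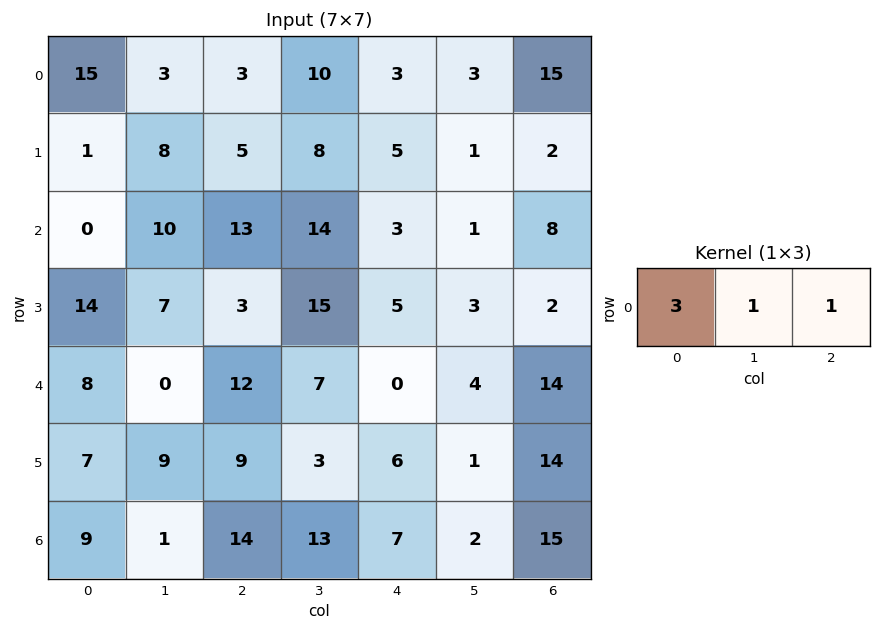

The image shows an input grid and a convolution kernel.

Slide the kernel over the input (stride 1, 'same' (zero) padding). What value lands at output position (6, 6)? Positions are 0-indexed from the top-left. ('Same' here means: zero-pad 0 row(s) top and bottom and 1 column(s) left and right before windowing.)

The receptive field on the zero-padded input at this output position is [2 15 0]. Elementwise product with the kernel and sum: 2·3 + 15·1 + 0·1.

21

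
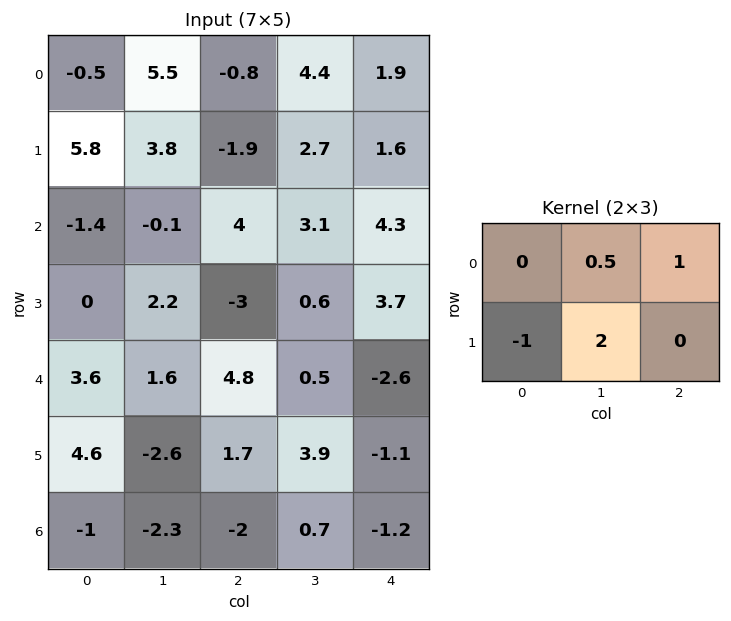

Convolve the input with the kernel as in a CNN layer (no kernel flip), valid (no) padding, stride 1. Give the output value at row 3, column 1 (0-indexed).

7.1

The receptive field on the input at this output position is [2.2 -3 0.6 / 1.6 4.8 0.5]. Elementwise product with the kernel and sum: -3·0.5 + 0.6·1 + 1.6·-1 + 4.8·2.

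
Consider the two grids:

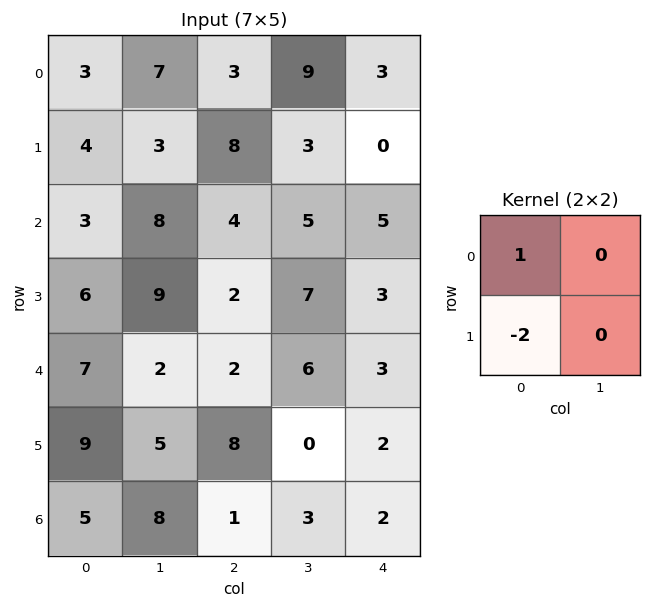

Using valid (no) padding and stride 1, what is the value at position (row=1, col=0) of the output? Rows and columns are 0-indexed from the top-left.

-2

The receptive field on the input at this output position is [4 3 / 3 8]. Elementwise product with the kernel and sum: 4·1 + 3·-2.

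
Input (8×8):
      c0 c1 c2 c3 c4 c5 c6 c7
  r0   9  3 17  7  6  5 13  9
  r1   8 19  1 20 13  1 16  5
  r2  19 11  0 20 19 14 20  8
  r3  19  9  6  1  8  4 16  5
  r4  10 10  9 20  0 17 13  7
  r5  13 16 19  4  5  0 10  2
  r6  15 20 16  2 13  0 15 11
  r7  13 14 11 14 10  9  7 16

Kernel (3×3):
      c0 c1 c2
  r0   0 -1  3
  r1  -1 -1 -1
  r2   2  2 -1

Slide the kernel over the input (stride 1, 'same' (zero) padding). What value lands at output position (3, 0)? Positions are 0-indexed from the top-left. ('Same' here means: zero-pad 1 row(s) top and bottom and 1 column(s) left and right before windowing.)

-4

The receptive field on the zero-padded input at this output position is [0 19 11 / 0 19 9 / 0 10 10]. Elementwise product with the kernel and sum: 19·-1 + 11·3 + 0·-1 + 19·-1 + 9·-1 + 0·2 + 10·2 + 10·-1.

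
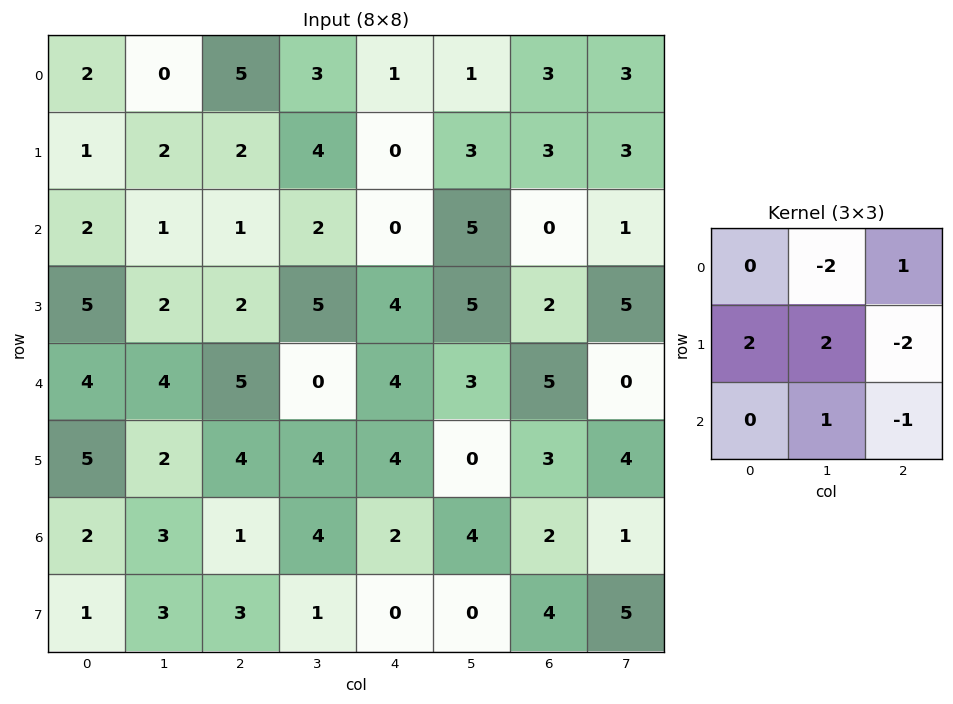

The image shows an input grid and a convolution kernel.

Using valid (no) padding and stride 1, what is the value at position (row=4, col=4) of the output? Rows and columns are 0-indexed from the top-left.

3

The receptive field on the input at this output position is [4 3 5 / 4 0 3 / 2 4 2]. Elementwise product with the kernel and sum: 3·-2 + 5·1 + 4·2 + 0·2 + 3·-2 + 4·1 + 2·-1.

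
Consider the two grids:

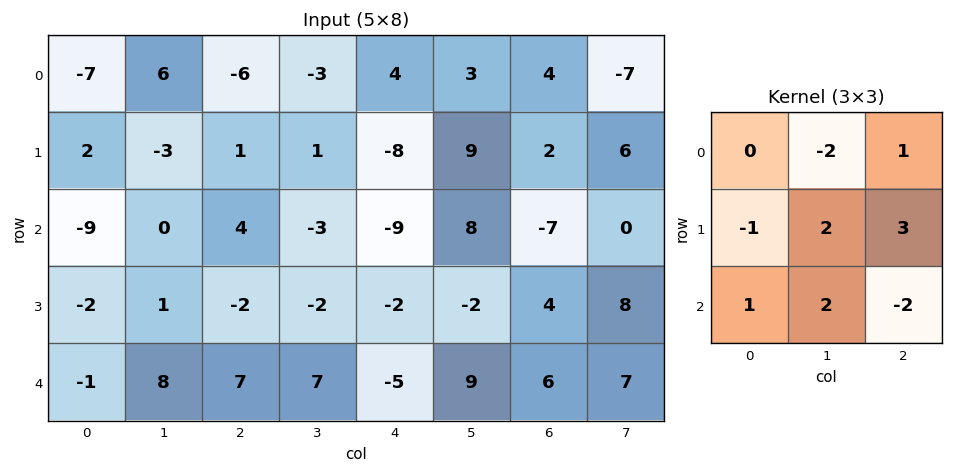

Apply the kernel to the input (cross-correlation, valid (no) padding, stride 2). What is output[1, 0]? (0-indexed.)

3

The receptive field on the input at this output position is [-9 0 4 / -2 1 -2 / -1 8 7]. Elementwise product with the kernel and sum: 0·-2 + 4·1 + -2·-1 + 1·2 + -2·3 + -1·1 + 8·2 + 7·-2.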